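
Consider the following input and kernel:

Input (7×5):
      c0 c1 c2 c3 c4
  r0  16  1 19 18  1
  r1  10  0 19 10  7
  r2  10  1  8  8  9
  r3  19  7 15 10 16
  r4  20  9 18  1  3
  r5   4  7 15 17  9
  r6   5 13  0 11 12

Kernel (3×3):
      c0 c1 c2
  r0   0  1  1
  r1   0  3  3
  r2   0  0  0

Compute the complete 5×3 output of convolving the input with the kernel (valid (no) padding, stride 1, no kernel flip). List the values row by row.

77 124 70
46 77 68
75 91 95
103 82 38
93 115 82

Output[0,0]: The receptive field on the input at this output position is [16 1 19 / 10 0 19 / 10 1 8]. Elementwise product with the kernel and sum: 1·1 + 19·1 + 0·3 + 19·3.
Output[0,1]: The receptive field on the input at this output position is [1 19 18 / 0 19 10 / 1 8 8]. Elementwise product with the kernel and sum: 19·1 + 18·1 + 19·3 + 10·3.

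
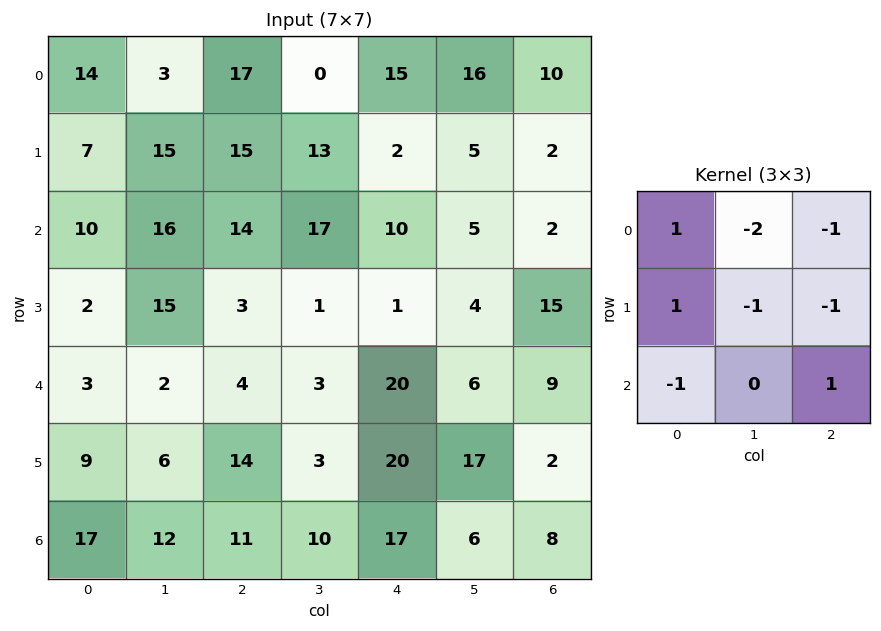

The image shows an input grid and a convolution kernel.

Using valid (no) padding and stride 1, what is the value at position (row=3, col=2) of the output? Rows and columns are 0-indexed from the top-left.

-13

The receptive field on the input at this output position is [3 1 1 / 4 3 20 / 14 3 20]. Elementwise product with the kernel and sum: 3·1 + 1·-2 + 1·-1 + 4·1 + 3·-1 + 20·-1 + 14·-1 + 20·1.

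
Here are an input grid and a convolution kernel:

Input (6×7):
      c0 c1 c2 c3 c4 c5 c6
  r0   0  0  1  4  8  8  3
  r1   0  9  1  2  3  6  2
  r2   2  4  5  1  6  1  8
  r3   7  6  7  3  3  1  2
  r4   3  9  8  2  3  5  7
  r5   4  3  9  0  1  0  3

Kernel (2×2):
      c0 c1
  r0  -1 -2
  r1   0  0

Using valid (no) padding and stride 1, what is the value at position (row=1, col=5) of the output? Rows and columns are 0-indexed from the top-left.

-10

The receptive field on the input at this output position is [6 2 / 1 8]. Elementwise product with the kernel and sum: 6·-1 + 2·-2.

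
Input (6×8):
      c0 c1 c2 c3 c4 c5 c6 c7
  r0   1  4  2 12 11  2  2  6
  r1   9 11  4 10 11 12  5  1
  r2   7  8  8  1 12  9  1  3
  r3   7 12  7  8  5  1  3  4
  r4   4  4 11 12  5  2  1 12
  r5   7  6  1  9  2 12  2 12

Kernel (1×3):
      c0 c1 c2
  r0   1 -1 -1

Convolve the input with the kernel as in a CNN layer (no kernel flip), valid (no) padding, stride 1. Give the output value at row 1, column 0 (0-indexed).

-6

The receptive field on the input at this output position is [9 11 4]. Elementwise product with the kernel and sum: 9·1 + 11·-1 + 4·-1.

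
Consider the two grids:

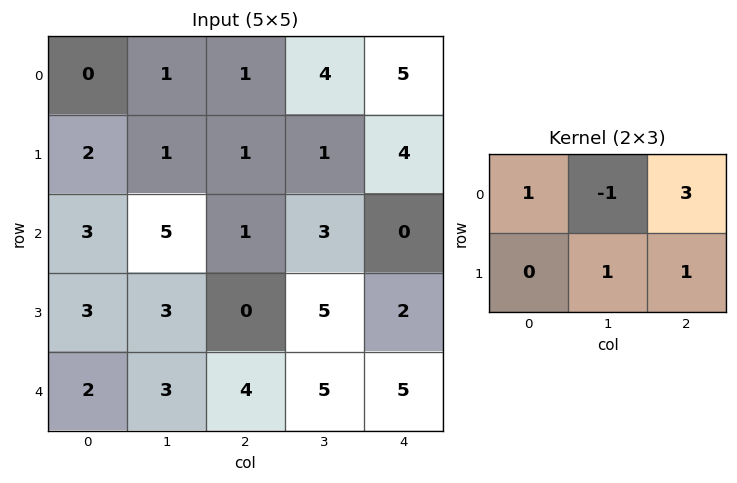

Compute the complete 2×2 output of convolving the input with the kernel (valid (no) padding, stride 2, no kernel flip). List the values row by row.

Output[0,0]: The receptive field on the input at this output position is [0 1 1 / 2 1 1]. Elementwise product with the kernel and sum: 0·1 + 1·-1 + 1·3 + 1·1 + 1·1.
Output[0,1]: The receptive field on the input at this output position is [1 4 5 / 1 1 4]. Elementwise product with the kernel and sum: 1·1 + 4·-1 + 5·3 + 1·1 + 4·1.

4 17
4 5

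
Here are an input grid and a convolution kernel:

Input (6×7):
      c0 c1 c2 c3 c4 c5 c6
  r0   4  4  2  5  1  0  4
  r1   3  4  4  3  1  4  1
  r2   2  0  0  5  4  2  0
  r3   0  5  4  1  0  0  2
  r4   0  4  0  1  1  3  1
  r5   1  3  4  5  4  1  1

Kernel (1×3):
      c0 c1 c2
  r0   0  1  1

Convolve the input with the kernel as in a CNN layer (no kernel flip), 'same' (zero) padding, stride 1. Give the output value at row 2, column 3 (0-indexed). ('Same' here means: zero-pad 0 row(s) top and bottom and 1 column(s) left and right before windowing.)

9

The receptive field on the zero-padded input at this output position is [0 5 4]. Elementwise product with the kernel and sum: 5·1 + 4·1.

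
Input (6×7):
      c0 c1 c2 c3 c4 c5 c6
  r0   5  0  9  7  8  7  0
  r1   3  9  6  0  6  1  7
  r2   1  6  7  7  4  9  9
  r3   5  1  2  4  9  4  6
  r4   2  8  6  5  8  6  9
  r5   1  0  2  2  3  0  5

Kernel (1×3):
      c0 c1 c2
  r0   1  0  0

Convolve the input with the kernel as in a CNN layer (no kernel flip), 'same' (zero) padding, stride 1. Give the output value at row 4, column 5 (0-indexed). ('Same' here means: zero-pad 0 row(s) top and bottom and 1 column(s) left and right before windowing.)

The receptive field on the zero-padded input at this output position is [8 6 9]. Elementwise product with the kernel and sum: 8·1.

8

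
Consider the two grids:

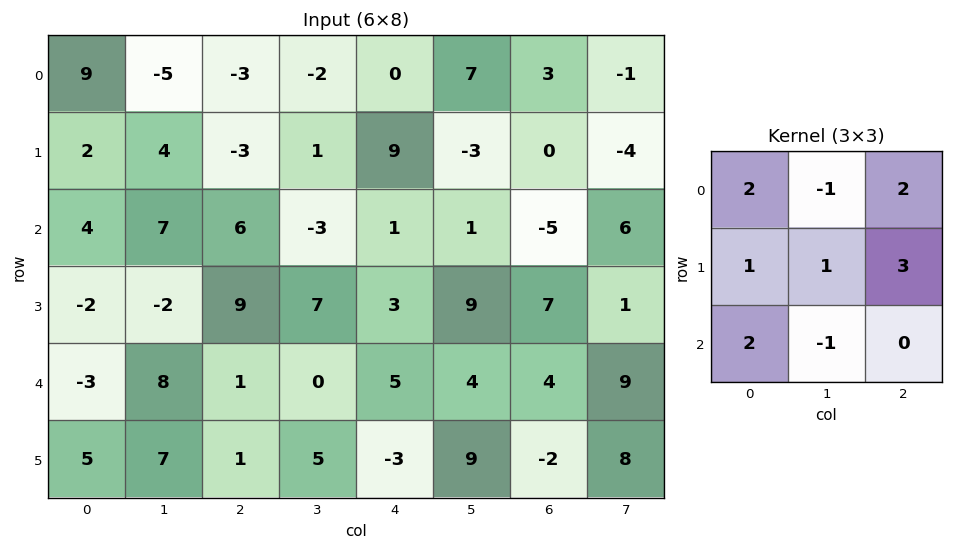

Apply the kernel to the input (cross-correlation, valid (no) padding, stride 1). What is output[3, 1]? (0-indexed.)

23

The receptive field on the input at this output position is [-2 9 7 / 8 1 0 / 7 1 5]. Elementwise product with the kernel and sum: -2·2 + 9·-1 + 7·2 + 8·1 + 1·1 + 0·3 + 7·2 + 1·-1.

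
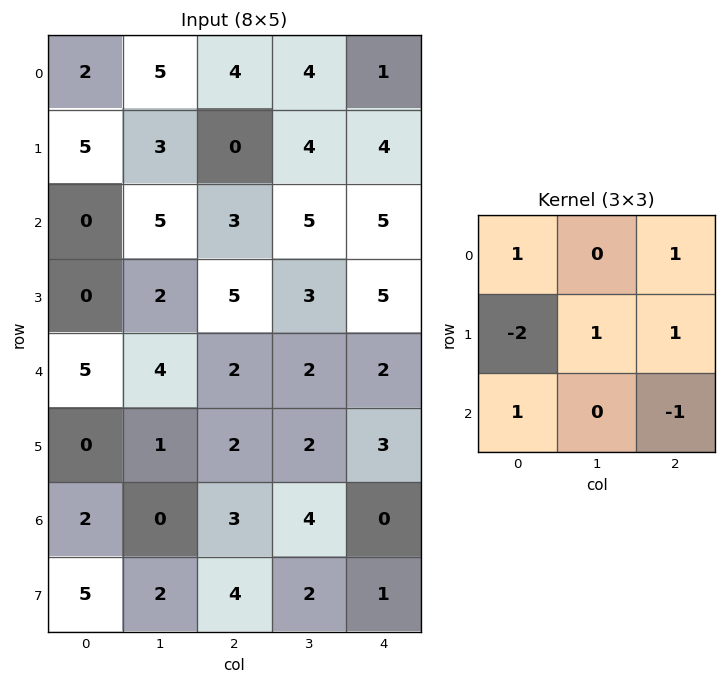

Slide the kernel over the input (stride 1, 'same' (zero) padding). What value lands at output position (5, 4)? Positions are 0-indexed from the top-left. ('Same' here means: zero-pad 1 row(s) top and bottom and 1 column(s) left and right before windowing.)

5

The receptive field on the zero-padded input at this output position is [2 2 0 / 2 3 0 / 4 0 0]. Elementwise product with the kernel and sum: 2·1 + 0·1 + 2·-2 + 3·1 + 0·1 + 4·1 + 0·-1.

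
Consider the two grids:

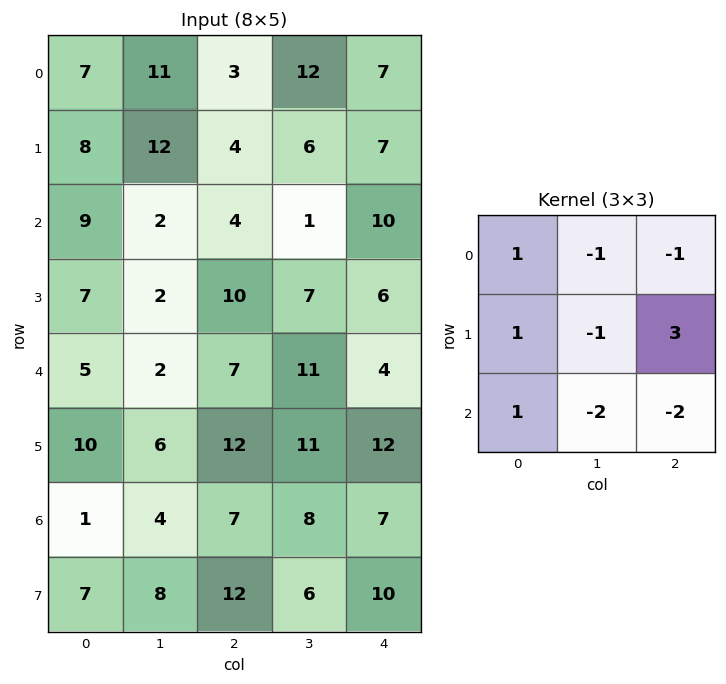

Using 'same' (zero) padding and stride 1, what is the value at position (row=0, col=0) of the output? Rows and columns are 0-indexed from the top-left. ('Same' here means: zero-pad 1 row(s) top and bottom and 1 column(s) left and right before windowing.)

-14

The receptive field on the zero-padded input at this output position is [0 0 0 / 0 7 11 / 0 8 12]. Elementwise product with the kernel and sum: 0·1 + 0·-1 + 0·-1 + 0·1 + 7·-1 + 11·3 + 0·1 + 8·-2 + 12·-2.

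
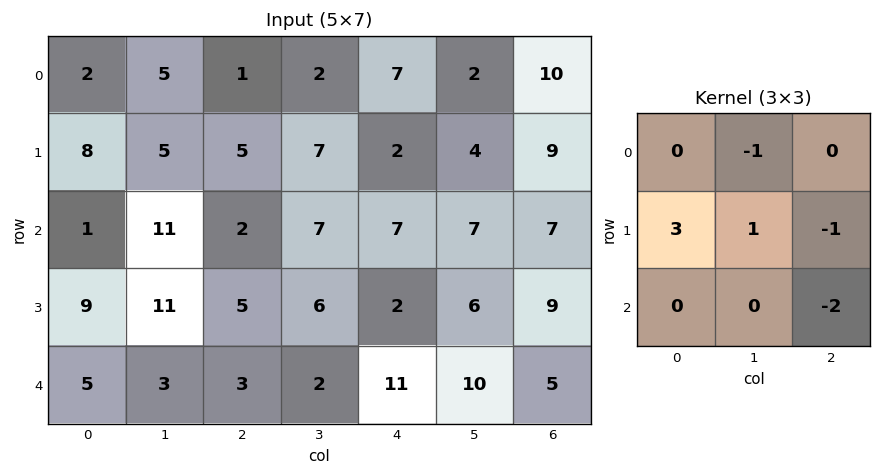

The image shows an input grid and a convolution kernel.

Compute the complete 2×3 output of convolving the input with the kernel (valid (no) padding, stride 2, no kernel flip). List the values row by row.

15 4 -15
16 -10 -14

Output[0,0]: The receptive field on the input at this output position is [2 5 1 / 8 5 5 / 1 11 2]. Elementwise product with the kernel and sum: 5·-1 + 8·3 + 5·1 + 5·-1 + 2·-2.
Output[0,1]: The receptive field on the input at this output position is [1 2 7 / 5 7 2 / 2 7 7]. Elementwise product with the kernel and sum: 2·-1 + 5·3 + 7·1 + 2·-1 + 7·-2.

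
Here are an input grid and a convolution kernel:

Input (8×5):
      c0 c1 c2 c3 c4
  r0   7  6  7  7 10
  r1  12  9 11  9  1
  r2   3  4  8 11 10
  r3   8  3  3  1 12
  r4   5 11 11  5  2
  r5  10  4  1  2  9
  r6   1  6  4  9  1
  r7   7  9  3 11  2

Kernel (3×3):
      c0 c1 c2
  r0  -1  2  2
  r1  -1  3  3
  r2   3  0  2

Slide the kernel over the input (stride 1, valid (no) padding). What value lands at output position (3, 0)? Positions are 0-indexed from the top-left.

97

The receptive field on the input at this output position is [8 3 3 / 5 11 11 / 10 4 1]. Elementwise product with the kernel and sum: 8·-1 + 3·2 + 3·2 + 5·-1 + 11·3 + 11·3 + 10·3 + 1·2.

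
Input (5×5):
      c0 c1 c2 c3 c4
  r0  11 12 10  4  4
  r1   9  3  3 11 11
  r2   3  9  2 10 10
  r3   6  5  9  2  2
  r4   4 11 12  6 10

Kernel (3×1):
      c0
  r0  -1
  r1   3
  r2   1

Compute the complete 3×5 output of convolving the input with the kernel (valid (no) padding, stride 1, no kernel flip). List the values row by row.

Output[0,0]: The receptive field on the input at this output position is [11 / 9 / 3]. Elementwise product with the kernel and sum: 11·-1 + 9·3 + 3·1.
Output[0,1]: The receptive field on the input at this output position is [12 / 3 / 9]. Elementwise product with the kernel and sum: 12·-1 + 3·3 + 9·1.

19 6 1 39 39
6 29 12 21 21
19 17 37 2 6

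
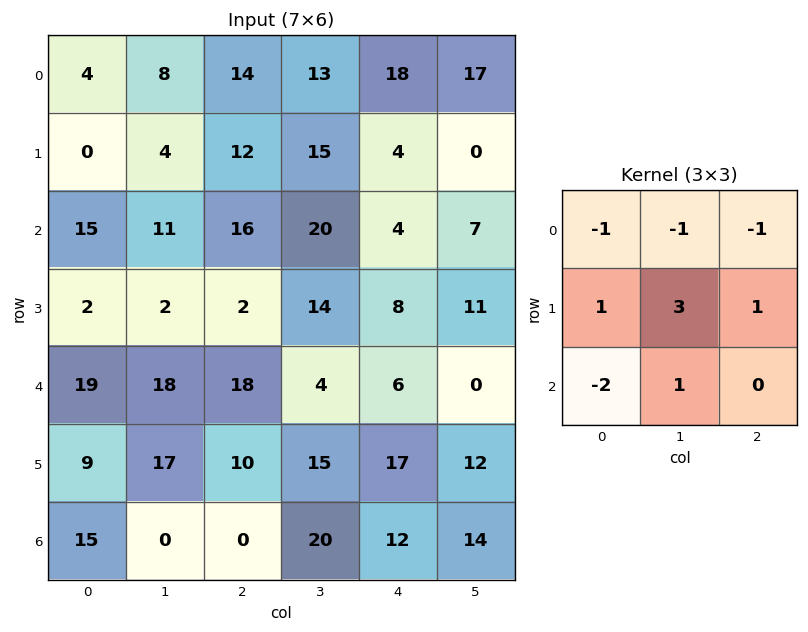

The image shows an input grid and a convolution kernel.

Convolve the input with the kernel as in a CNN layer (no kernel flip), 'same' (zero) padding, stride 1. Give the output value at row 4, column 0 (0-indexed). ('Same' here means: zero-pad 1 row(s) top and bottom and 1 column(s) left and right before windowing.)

The receptive field on the zero-padded input at this output position is [0 2 2 / 0 19 18 / 0 9 17]. Elementwise product with the kernel and sum: 0·-1 + 2·-1 + 2·-1 + 0·1 + 19·3 + 18·1 + 0·-2 + 9·1.

80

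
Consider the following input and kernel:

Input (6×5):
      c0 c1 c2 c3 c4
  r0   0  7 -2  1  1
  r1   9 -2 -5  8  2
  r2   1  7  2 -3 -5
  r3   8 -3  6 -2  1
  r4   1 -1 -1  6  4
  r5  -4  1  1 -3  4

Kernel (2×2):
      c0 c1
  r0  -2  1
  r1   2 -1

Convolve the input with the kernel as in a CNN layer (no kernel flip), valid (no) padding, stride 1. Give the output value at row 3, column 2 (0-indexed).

-22

The receptive field on the input at this output position is [6 -2 / -1 6]. Elementwise product with the kernel and sum: 6·-2 + -2·1 + -1·2 + 6·-1.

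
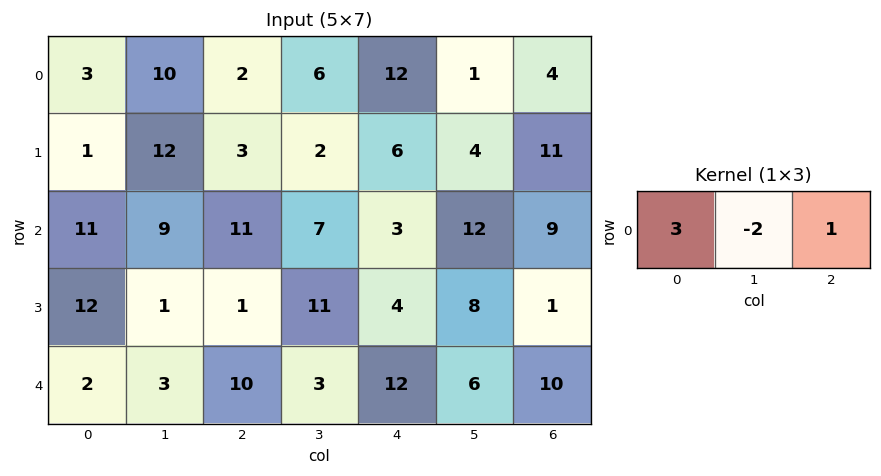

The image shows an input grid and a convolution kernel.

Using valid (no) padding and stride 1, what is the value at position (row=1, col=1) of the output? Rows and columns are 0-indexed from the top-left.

32

The receptive field on the input at this output position is [12 3 2]. Elementwise product with the kernel and sum: 12·3 + 3·-2 + 2·1.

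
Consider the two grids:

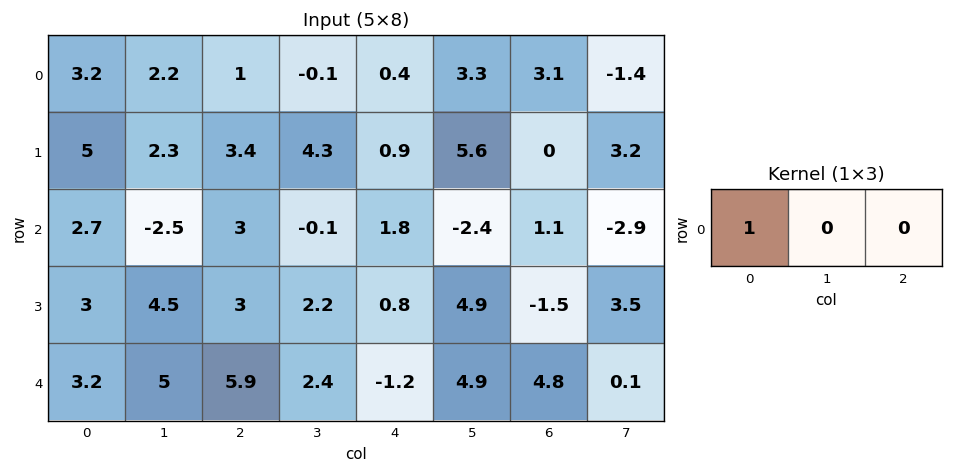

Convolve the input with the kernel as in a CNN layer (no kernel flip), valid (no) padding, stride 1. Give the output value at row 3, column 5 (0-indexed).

The receptive field on the input at this output position is [4.9 -1.5 3.5]. Elementwise product with the kernel and sum: 4.9·1.

4.9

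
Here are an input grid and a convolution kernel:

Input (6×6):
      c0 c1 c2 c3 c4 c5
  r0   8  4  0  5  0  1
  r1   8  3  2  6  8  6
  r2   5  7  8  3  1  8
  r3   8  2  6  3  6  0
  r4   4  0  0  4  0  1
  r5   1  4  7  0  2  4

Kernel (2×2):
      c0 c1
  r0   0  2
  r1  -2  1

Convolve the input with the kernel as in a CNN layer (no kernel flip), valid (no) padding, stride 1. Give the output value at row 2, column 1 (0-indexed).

The receptive field on the input at this output position is [7 8 / 2 6]. Elementwise product with the kernel and sum: 8·2 + 2·-2 + 6·1.

18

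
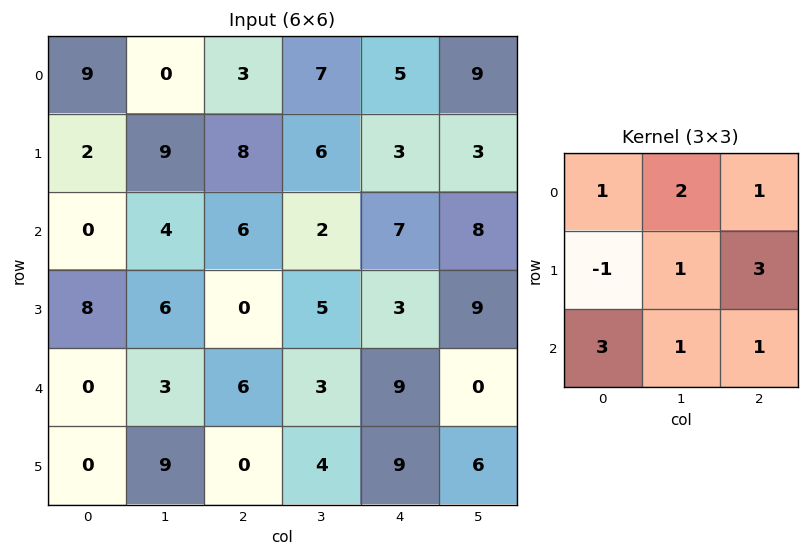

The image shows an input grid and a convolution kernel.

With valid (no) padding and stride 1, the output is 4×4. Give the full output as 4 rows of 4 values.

Output[0,0]: The receptive field on the input at this output position is [9 0 3 / 2 9 8 / 0 4 6]. Elementwise product with the kernel and sum: 9·1 + 0·2 + 3·1 + 2·-1 + 9·1 + 8·3 + 0·3 + 4·1 + 6·1.
Output[0,1]: The receptive field on the input at this output position is [0 3 7 / 9 8 6 / 4 6 2]. Elementwise product with the kernel and sum: 0·1 + 3·2 + 7·1 + 9·-1 + 8·1 + 6·3 + 4·3 + 6·1 + 2·1.

53 50 56 53
80 62 48 71
21 45 61 67
50 54 50 53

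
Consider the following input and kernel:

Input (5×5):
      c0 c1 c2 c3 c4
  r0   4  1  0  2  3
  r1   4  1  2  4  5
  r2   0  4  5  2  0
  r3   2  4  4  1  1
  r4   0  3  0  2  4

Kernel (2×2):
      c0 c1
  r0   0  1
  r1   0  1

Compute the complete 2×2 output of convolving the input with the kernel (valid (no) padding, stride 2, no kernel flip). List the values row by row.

Output[0,0]: The receptive field on the input at this output position is [4 1 / 4 1]. Elementwise product with the kernel and sum: 1·1 + 1·1.
Output[0,1]: The receptive field on the input at this output position is [0 2 / 2 4]. Elementwise product with the kernel and sum: 2·1 + 4·1.

2 6
8 3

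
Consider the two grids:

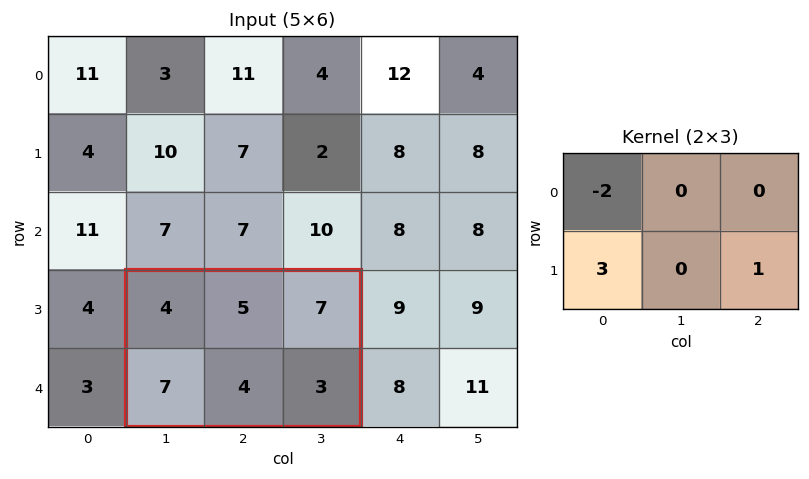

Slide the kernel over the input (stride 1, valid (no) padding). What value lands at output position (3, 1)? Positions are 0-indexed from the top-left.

16

The receptive field on the input at this output position is [4 5 7 / 7 4 3]. Elementwise product with the kernel and sum: 4·-2 + 7·3 + 3·1.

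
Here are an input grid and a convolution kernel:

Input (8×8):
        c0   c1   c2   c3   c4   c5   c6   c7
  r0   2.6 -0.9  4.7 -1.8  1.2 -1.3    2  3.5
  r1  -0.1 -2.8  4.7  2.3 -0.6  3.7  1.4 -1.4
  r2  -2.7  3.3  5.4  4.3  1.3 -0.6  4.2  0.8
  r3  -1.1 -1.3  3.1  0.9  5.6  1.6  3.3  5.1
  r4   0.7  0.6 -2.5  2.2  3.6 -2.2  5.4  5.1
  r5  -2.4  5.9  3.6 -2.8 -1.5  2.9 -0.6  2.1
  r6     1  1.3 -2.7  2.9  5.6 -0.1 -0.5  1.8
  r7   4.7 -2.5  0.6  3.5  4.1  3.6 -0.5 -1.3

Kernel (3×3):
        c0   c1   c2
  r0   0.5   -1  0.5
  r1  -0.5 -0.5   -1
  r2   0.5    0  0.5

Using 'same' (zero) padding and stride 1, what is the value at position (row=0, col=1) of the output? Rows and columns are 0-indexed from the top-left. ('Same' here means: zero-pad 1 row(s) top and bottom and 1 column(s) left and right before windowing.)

-3.25

The receptive field on the zero-padded input at this output position is [0 0 0 / 2.6 -0.9 4.7 / -0.1 -2.8 4.7]. Elementwise product with the kernel and sum: 0·0.5 + 0·-1 + 0·0.5 + 2.6·-0.5 + -0.9·-0.5 + 4.7·-1 + -0.1·0.5 + 4.7·0.5.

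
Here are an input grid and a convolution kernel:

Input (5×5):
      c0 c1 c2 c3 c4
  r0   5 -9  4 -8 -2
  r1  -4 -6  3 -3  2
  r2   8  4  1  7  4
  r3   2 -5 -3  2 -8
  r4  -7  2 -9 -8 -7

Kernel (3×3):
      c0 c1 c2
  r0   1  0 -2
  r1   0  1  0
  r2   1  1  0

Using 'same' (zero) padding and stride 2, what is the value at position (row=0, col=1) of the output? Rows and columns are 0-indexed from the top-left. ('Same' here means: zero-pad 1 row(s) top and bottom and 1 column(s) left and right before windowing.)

The receptive field on the zero-padded input at this output position is [0 0 0 / -9 4 -8 / -6 3 -3]. Elementwise product with the kernel and sum: 0·1 + 0·-2 + 4·1 + -6·1 + 3·1.

1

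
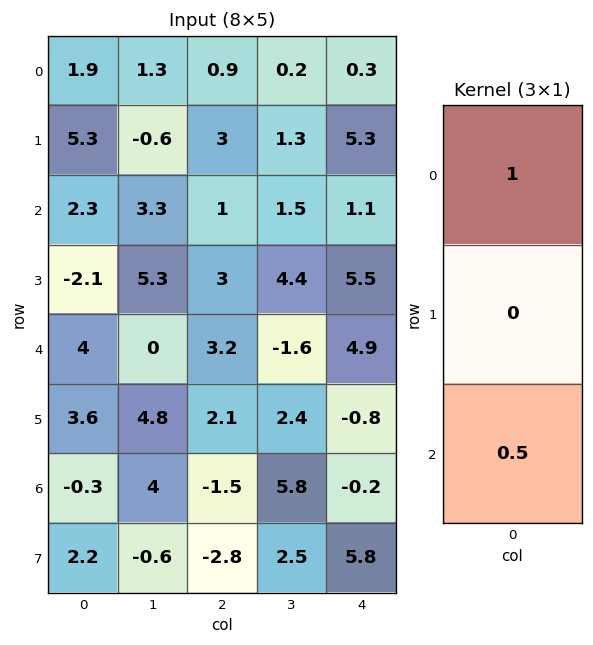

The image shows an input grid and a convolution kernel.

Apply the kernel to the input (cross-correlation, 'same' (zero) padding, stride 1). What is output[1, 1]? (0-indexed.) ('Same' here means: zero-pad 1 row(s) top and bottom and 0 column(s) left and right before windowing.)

2.95

The receptive field on the zero-padded input at this output position is [1.3 / -0.6 / 3.3]. Elementwise product with the kernel and sum: 1.3·1 + 3.3·0.5.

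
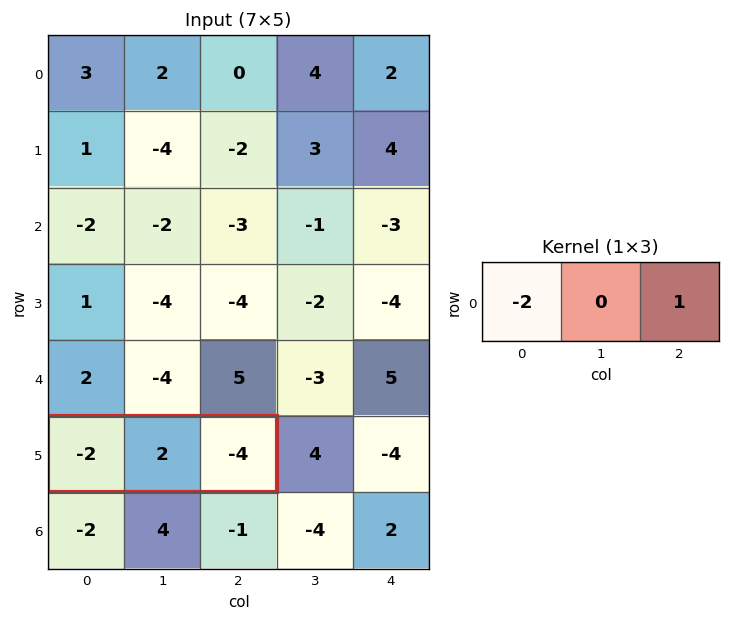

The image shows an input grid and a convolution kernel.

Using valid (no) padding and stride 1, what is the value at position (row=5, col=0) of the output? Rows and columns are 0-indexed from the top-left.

The receptive field on the input at this output position is [-2 2 -4]. Elementwise product with the kernel and sum: -2·-2 + -4·1.

0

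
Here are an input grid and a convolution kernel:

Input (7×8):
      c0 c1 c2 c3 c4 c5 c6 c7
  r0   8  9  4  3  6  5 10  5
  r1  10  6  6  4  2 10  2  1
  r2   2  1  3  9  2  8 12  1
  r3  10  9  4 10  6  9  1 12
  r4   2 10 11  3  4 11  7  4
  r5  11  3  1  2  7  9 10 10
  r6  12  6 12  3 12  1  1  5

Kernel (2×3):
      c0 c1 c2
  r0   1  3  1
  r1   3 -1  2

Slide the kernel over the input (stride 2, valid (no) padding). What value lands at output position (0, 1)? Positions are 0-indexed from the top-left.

The receptive field on the input at this output position is [4 3 6 / 6 4 2]. Elementwise product with the kernel and sum: 4·1 + 3·3 + 6·1 + 6·3 + 4·-1 + 2·2.

37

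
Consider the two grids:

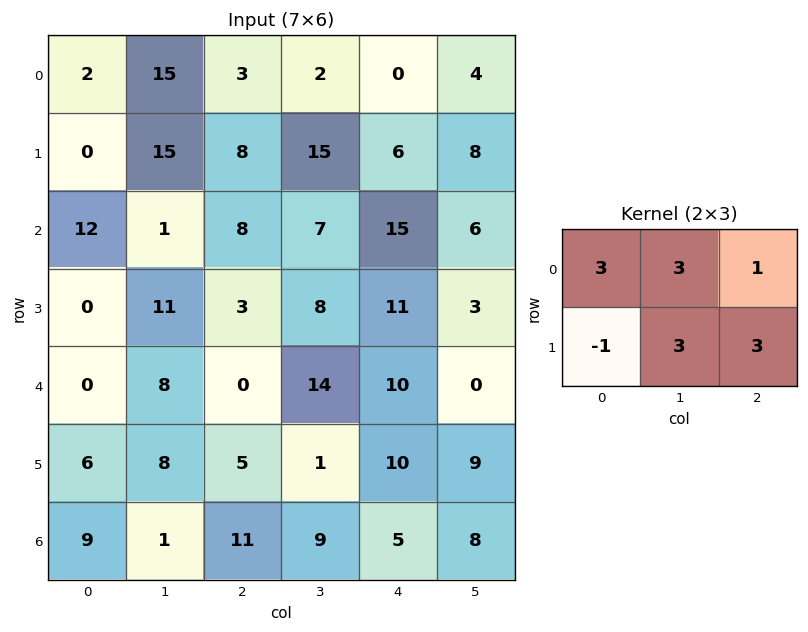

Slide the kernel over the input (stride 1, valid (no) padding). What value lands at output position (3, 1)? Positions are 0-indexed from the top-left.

84

The receptive field on the input at this output position is [11 3 8 / 8 0 14]. Elementwise product with the kernel and sum: 11·3 + 3·3 + 8·1 + 8·-1 + 0·3 + 14·3.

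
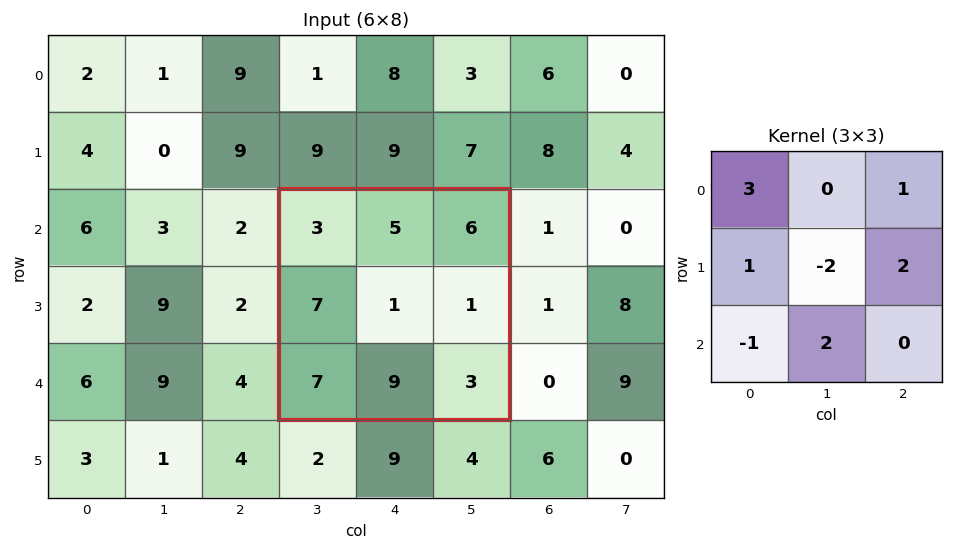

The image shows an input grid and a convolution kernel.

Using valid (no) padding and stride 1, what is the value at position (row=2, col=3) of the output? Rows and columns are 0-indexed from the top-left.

33

The receptive field on the input at this output position is [3 5 6 / 7 1 1 / 7 9 3]. Elementwise product with the kernel and sum: 3·3 + 6·1 + 7·1 + 1·-2 + 1·2 + 7·-1 + 9·2.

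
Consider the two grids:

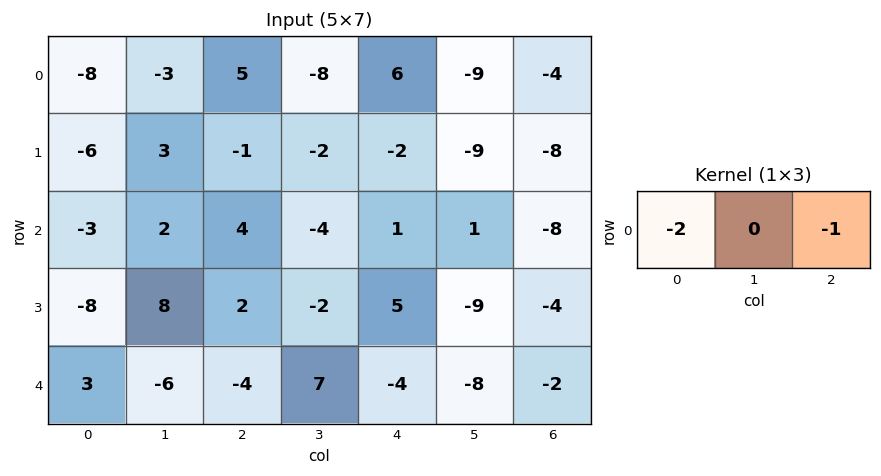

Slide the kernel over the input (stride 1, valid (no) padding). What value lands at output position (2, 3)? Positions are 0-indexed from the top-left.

7

The receptive field on the input at this output position is [-4 1 1]. Elementwise product with the kernel and sum: -4·-2 + 1·-1.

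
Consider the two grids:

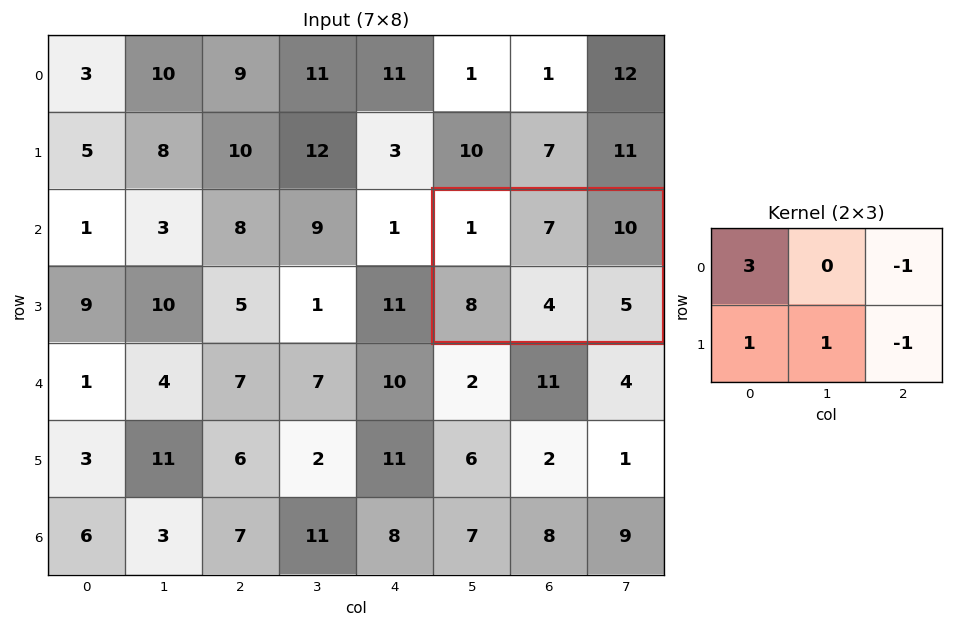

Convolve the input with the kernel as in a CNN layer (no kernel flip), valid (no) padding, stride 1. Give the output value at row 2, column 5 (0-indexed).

The receptive field on the input at this output position is [1 7 10 / 8 4 5]. Elementwise product with the kernel and sum: 1·3 + 10·-1 + 8·1 + 4·1 + 5·-1.

0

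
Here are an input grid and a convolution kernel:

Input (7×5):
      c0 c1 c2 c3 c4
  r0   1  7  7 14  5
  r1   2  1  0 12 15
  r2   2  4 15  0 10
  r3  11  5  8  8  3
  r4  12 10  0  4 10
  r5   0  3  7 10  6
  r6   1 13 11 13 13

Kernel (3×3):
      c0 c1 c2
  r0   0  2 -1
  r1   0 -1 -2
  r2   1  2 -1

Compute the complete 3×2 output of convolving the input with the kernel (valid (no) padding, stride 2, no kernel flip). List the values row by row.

1 -14
4 -26
19 0

Output[0,0]: The receptive field on the input at this output position is [1 7 7 / 2 1 0 / 2 4 15]. Elementwise product with the kernel and sum: 7·2 + 7·-1 + 1·-1 + 0·-2 + 2·1 + 4·2 + 15·-1.
Output[0,1]: The receptive field on the input at this output position is [7 14 5 / 0 12 15 / 15 0 10]. Elementwise product with the kernel and sum: 14·2 + 5·-1 + 12·-1 + 15·-2 + 15·1 + 0·2 + 10·-1.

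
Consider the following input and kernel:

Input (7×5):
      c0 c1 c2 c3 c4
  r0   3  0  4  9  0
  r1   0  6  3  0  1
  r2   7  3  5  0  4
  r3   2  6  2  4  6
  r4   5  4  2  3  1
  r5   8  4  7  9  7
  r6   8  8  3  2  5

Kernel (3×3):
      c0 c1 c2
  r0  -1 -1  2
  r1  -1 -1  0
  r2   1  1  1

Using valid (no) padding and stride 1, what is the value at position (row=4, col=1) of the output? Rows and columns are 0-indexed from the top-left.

The receptive field on the input at this output position is [4 2 3 / 4 7 9 / 8 3 2]. Elementwise product with the kernel and sum: 4·-1 + 2·-1 + 3·2 + 4·-1 + 7·-1 + 8·1 + 3·1 + 2·1.

2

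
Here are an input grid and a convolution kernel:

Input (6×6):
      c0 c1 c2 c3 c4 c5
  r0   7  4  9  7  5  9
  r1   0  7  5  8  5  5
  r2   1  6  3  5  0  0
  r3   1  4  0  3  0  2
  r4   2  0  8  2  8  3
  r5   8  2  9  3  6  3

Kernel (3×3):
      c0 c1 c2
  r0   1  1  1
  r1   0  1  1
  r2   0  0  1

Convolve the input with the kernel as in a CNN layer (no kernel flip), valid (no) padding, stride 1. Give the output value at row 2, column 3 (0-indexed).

The receptive field on the input at this output position is [5 0 0 / 3 0 2 / 2 8 3]. Elementwise product with the kernel and sum: 5·1 + 0·1 + 0·1 + 0·1 + 2·1 + 3·1.

10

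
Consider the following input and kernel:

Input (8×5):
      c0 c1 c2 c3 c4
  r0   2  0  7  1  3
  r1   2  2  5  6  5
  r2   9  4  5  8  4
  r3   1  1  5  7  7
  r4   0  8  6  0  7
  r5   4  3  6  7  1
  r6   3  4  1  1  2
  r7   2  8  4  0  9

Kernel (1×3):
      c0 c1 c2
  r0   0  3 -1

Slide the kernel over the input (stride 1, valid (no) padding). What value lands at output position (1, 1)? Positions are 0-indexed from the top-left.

9

The receptive field on the input at this output position is [2 5 6]. Elementwise product with the kernel and sum: 5·3 + 6·-1.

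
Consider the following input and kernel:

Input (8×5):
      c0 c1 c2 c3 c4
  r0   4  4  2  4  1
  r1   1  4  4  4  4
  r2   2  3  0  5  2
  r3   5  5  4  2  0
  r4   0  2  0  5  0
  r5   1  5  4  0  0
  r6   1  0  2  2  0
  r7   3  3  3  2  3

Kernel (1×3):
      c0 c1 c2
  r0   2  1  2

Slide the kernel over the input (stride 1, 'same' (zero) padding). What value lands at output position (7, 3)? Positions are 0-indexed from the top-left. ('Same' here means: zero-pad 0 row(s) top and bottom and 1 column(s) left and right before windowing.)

14

The receptive field on the zero-padded input at this output position is [3 2 3]. Elementwise product with the kernel and sum: 3·2 + 2·1 + 3·2.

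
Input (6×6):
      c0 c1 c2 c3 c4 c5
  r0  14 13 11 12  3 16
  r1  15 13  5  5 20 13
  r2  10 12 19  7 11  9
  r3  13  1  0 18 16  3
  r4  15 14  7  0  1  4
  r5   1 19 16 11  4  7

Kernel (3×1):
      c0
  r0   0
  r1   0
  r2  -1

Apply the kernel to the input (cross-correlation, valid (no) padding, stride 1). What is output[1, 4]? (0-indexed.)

The receptive field on the input at this output position is [20 / 11 / 16]. Elementwise product with the kernel and sum: 16·-1.

-16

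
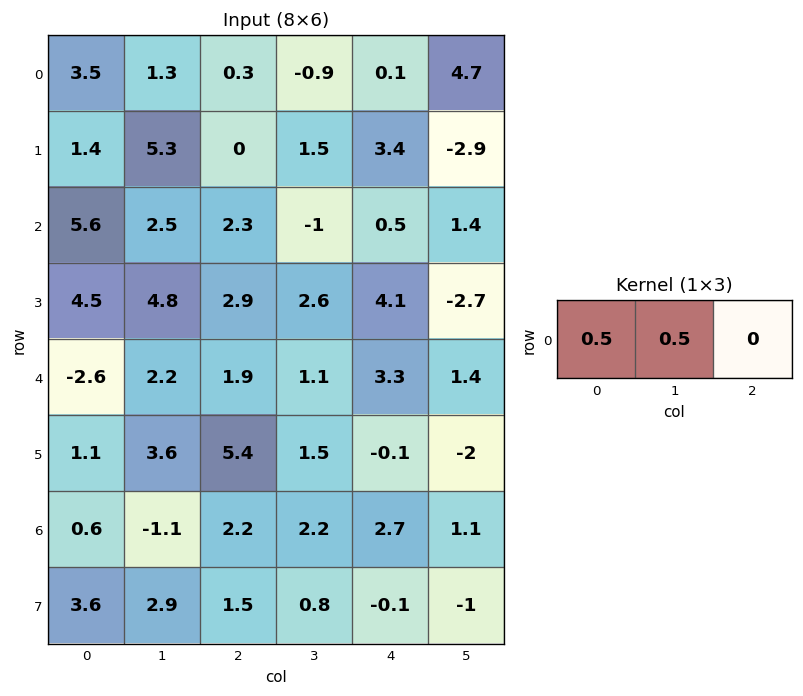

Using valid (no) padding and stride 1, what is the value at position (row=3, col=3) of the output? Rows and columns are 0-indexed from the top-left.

3.35

The receptive field on the input at this output position is [2.6 4.1 -2.7]. Elementwise product with the kernel and sum: 2.6·0.5 + 4.1·0.5.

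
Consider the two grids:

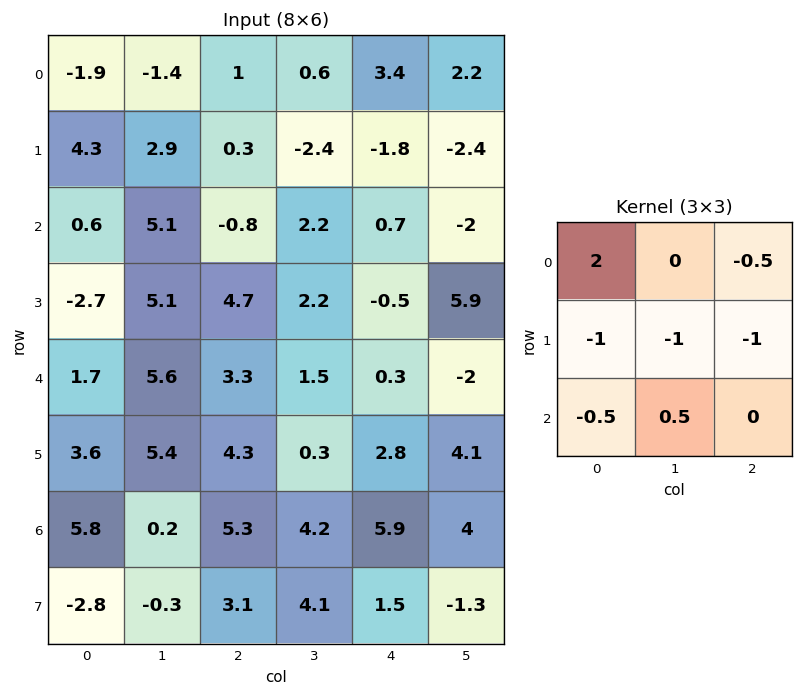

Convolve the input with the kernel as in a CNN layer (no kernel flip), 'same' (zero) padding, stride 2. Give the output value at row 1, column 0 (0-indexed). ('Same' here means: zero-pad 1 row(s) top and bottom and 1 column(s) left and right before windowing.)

The receptive field on the zero-padded input at this output position is [0 4.3 2.9 / 0 0.6 5.1 / 0 -2.7 5.1]. Elementwise product with the kernel and sum: 0·2 + 2.9·-0.5 + 0·-1 + 0.6·-1 + 5.1·-1 + 0·-0.5 + -2.7·0.5.

-8.5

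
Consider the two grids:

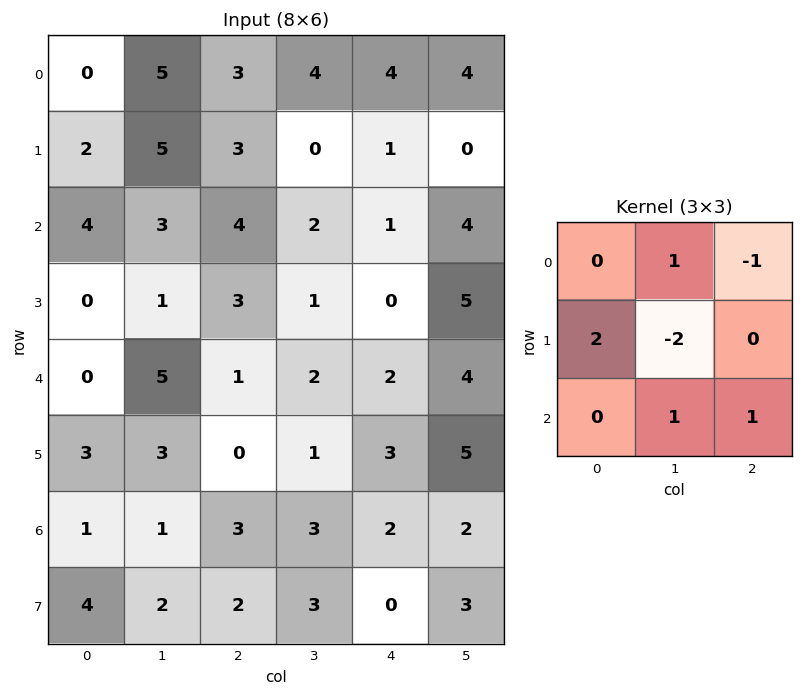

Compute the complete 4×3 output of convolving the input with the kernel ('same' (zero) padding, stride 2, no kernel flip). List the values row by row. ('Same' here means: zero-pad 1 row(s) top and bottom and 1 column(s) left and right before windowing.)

Output[0,0]: The receptive field on the zero-padded input at this output position is [0 0 0 / 0 0 5 / 0 2 5]. Elementwise product with the kernel and sum: 0·1 + 0·-1 + 0·2 + 0·-2 + 2·1 + 5·1.

7 7 1
-10 5 8
5 11 3
4 0 3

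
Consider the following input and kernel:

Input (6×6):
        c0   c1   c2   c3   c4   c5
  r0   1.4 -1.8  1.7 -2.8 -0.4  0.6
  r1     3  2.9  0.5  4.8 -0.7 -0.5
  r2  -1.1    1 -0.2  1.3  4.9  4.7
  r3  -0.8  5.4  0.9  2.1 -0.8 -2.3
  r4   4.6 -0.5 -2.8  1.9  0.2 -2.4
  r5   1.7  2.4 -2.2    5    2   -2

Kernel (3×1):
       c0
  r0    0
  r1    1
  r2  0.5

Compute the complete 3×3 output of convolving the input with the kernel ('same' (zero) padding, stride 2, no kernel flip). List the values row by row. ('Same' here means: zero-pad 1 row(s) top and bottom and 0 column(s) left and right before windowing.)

Output[0,0]: The receptive field on the zero-padded input at this output position is [0 / 1.4 / 3]. Elementwise product with the kernel and sum: 1.4·1 + 3·0.5.

2.9 1.95 -0.75
-1.5 0.25 4.5
5.45 -3.9 1.2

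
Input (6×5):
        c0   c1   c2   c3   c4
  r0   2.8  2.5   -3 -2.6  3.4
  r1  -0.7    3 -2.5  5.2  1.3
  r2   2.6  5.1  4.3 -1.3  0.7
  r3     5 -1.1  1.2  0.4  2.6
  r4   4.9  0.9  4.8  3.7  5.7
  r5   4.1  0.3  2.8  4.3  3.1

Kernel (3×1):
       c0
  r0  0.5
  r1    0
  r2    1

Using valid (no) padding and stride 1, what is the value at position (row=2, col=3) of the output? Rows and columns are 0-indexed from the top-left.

3.05

The receptive field on the input at this output position is [-1.3 / 0.4 / 3.7]. Elementwise product with the kernel and sum: -1.3·0.5 + 3.7·1.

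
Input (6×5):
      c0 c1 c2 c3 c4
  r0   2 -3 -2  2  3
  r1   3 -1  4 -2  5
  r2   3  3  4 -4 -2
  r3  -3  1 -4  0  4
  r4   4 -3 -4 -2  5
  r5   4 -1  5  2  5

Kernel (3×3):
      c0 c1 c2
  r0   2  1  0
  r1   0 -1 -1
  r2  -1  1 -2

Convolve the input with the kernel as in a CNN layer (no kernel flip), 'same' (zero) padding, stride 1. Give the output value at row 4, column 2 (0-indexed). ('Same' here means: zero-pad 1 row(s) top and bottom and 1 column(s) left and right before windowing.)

6

The receptive field on the zero-padded input at this output position is [1 -4 0 / -3 -4 -2 / -1 5 2]. Elementwise product with the kernel and sum: 1·2 + -4·1 + -4·-1 + -2·-1 + -1·-1 + 5·1 + 2·-2.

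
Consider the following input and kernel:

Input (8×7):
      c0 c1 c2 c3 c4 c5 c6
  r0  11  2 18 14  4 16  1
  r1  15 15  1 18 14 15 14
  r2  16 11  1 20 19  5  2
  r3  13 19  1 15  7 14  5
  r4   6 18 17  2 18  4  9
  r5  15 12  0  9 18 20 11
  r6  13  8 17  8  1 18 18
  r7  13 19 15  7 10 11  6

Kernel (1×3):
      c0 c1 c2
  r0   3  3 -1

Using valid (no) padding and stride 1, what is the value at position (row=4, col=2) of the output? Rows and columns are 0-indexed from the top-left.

39

The receptive field on the input at this output position is [17 2 18]. Elementwise product with the kernel and sum: 17·3 + 2·3 + 18·-1.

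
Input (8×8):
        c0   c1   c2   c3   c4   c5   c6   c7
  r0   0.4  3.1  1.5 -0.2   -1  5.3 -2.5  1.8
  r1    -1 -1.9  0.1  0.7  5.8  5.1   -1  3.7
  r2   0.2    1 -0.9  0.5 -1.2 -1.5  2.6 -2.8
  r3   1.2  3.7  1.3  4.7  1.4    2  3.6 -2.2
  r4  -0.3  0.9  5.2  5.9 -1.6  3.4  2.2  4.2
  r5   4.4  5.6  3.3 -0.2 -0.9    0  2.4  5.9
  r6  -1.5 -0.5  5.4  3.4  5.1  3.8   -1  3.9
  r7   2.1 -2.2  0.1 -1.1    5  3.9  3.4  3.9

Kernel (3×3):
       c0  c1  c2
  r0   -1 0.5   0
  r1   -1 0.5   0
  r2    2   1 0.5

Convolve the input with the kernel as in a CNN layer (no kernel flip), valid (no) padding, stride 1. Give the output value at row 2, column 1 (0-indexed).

The receptive field on the input at this output position is [1 -0.9 0.5 / 3.7 1.3 4.7 / 0.9 5.2 5.9]. Elementwise product with the kernel and sum: 1·-1 + -0.9·0.5 + 3.7·-1 + 1.3·0.5 + 0.9·2 + 5.2·1 + 5.9·0.5.

5.45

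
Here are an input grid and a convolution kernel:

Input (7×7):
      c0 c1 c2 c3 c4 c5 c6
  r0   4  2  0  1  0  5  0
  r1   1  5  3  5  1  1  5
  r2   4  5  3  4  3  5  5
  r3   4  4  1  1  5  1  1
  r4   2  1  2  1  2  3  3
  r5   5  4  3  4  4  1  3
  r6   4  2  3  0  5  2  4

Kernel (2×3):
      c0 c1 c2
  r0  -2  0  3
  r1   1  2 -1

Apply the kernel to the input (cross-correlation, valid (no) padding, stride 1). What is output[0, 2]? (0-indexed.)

The receptive field on the input at this output position is [0 1 0 / 3 5 1]. Elementwise product with the kernel and sum: 0·-2 + 0·3 + 3·1 + 5·2 + 1·-1.

12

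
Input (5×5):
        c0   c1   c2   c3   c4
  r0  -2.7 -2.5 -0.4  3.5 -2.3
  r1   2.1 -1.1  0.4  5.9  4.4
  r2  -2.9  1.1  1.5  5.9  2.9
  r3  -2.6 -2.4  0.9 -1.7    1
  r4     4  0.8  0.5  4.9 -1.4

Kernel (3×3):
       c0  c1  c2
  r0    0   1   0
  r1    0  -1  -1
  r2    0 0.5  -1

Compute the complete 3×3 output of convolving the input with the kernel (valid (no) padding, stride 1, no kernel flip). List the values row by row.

-2.75 -11.85 -6.75
-5.8 -4.85 -4.75
2.5 -2.35 10.45

Output[0,0]: The receptive field on the input at this output position is [-2.7 -2.5 -0.4 / 2.1 -1.1 0.4 / -2.9 1.1 1.5]. Elementwise product with the kernel and sum: -2.5·1 + -1.1·-1 + 0.4·-1 + 1.1·0.5 + 1.5·-1.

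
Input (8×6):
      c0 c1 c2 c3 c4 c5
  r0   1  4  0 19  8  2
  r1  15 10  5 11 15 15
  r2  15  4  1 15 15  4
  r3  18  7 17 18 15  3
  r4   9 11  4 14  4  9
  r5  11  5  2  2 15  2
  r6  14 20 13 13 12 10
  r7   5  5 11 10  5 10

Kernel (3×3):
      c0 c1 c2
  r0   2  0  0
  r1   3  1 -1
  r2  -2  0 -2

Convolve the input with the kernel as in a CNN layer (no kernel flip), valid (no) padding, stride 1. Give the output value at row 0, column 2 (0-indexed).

The receptive field on the input at this output position is [0 19 8 / 5 11 15 / 1 15 15]. Elementwise product with the kernel and sum: 0·2 + 5·3 + 11·1 + 15·-1 + 1·-2 + 15·-2.

-21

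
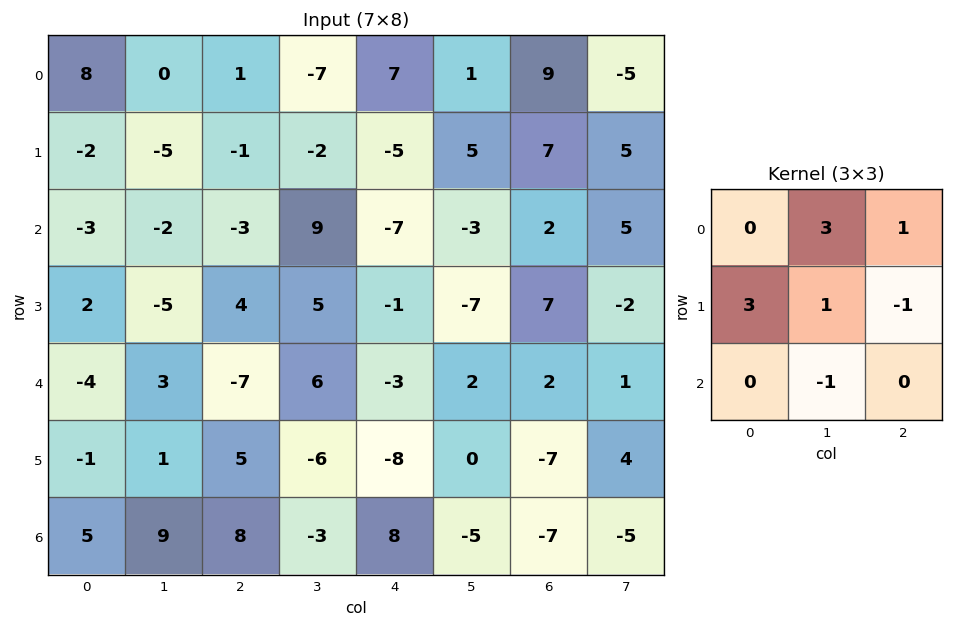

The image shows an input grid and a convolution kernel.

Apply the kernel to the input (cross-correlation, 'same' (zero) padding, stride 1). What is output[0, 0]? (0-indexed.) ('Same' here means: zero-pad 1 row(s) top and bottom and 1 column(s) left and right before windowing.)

10

The receptive field on the zero-padded input at this output position is [0 0 0 / 0 8 0 / 0 -2 -5]. Elementwise product with the kernel and sum: 0·3 + 0·1 + 0·3 + 8·1 + 0·-1 + -2·-1.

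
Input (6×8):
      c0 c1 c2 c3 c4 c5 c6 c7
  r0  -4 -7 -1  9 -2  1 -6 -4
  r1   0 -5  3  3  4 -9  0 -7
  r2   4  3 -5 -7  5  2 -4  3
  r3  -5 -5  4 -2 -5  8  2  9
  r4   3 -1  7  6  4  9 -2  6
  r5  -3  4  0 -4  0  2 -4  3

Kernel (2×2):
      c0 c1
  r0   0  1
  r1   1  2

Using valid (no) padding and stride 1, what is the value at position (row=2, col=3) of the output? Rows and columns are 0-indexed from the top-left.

-7

The receptive field on the input at this output position is [-7 5 / -2 -5]. Elementwise product with the kernel and sum: 5·1 + -2·1 + -5·2.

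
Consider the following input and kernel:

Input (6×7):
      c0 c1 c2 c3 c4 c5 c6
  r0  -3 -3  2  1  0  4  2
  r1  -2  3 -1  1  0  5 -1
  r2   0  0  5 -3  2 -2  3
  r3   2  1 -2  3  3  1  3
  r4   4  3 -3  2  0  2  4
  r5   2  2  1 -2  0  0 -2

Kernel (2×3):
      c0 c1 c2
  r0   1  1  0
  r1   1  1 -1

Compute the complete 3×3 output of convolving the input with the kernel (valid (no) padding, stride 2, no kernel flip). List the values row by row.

-4 3 10
5 0 1
10 -2 4

Output[0,0]: The receptive field on the input at this output position is [-3 -3 2 / -2 3 -1]. Elementwise product with the kernel and sum: -3·1 + -3·1 + -2·1 + 3·1 + -1·-1.
Output[0,1]: The receptive field on the input at this output position is [2 1 0 / -1 1 0]. Elementwise product with the kernel and sum: 2·1 + 1·1 + -1·1 + 1·1 + 0·-1.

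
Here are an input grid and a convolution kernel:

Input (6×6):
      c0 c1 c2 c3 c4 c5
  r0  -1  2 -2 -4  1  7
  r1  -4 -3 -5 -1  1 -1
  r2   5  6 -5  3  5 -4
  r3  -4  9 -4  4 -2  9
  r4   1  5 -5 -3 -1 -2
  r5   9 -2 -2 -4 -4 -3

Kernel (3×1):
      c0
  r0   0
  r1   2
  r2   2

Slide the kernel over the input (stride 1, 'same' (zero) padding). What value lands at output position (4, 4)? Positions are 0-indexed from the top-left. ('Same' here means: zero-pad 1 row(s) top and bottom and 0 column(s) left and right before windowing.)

The receptive field on the zero-padded input at this output position is [-2 / -1 / -4]. Elementwise product with the kernel and sum: -1·2 + -4·2.

-10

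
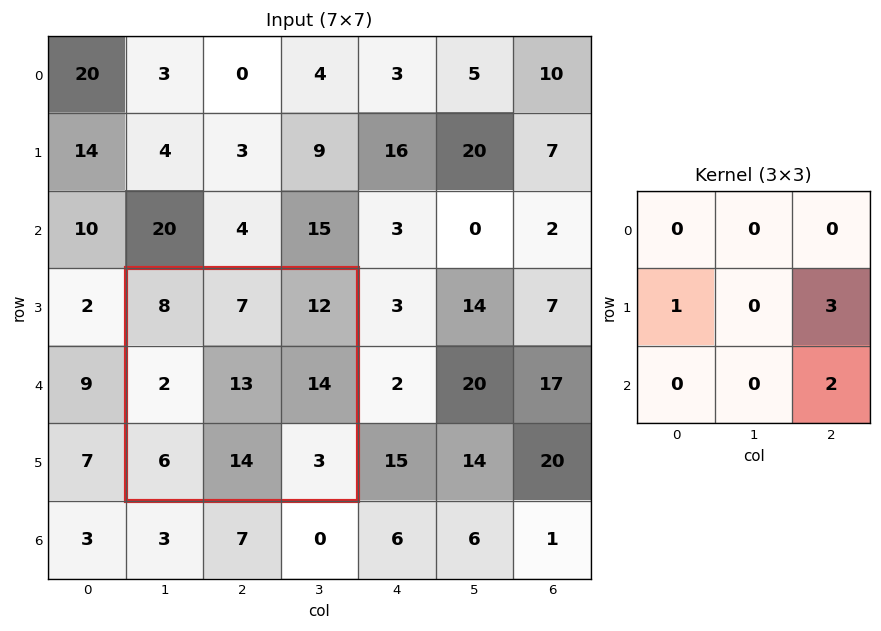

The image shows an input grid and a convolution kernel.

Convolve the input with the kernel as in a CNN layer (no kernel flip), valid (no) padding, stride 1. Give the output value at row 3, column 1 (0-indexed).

The receptive field on the input at this output position is [8 7 12 / 2 13 14 / 6 14 3]. Elementwise product with the kernel and sum: 2·1 + 14·3 + 3·2.

50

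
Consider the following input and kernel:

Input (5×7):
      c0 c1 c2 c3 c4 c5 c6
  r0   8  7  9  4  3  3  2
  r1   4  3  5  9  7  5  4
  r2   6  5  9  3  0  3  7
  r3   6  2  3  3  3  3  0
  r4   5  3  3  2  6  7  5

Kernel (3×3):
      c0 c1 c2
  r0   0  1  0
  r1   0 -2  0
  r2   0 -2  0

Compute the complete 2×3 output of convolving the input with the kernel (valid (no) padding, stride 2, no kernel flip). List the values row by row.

-9 -20 -13
-5 -7 -17

Output[0,0]: The receptive field on the input at this output position is [8 7 9 / 4 3 5 / 6 5 9]. Elementwise product with the kernel and sum: 7·1 + 3·-2 + 5·-2.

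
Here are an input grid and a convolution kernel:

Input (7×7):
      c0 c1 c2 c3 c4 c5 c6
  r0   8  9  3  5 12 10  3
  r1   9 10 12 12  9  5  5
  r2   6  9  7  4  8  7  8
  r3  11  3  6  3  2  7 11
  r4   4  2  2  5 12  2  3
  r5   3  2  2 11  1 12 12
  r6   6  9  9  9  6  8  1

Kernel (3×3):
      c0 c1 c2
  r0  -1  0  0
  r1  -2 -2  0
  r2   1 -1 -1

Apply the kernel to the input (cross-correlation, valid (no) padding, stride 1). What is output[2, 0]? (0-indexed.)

-34

The receptive field on the input at this output position is [6 9 7 / 11 3 6 / 4 2 2]. Elementwise product with the kernel and sum: 6·-1 + 11·-2 + 3·-2 + 4·1 + 2·-1 + 2·-1.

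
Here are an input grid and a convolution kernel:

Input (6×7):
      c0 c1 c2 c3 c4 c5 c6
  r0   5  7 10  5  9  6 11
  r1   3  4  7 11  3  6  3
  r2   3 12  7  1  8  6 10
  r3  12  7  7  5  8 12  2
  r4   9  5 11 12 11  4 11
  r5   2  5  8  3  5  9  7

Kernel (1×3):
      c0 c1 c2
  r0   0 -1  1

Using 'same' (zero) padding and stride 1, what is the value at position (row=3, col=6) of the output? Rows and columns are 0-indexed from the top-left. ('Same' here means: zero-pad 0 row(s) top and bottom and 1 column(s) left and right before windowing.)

-2

The receptive field on the zero-padded input at this output position is [12 2 0]. Elementwise product with the kernel and sum: 2·-1 + 0·1.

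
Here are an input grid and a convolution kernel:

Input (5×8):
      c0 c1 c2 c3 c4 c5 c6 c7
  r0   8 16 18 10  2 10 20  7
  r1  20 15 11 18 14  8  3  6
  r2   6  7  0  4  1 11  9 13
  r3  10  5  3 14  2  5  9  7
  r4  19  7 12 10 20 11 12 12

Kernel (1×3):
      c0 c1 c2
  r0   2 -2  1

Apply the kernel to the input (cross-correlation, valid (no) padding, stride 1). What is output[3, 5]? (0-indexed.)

The receptive field on the input at this output position is [5 9 7]. Elementwise product with the kernel and sum: 5·2 + 9·-2 + 7·1.

-1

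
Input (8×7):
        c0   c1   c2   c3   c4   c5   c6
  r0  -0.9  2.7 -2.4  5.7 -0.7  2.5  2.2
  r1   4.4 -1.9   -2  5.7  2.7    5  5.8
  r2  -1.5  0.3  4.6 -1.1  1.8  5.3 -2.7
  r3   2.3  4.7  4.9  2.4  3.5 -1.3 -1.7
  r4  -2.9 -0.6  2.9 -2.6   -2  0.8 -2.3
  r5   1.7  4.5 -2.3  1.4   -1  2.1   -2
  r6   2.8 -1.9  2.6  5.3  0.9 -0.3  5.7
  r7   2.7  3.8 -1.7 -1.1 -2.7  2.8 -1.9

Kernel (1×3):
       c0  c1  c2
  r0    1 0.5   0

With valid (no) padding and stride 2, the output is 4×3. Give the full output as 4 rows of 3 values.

Output[0,0]: The receptive field on the input at this output position is [-0.9 2.7 -2.4]. Elementwise product with the kernel and sum: -0.9·1 + 2.7·0.5.
Output[0,1]: The receptive field on the input at this output position is [-2.4 5.7 -0.7]. Elementwise product with the kernel and sum: -2.4·1 + 5.7·0.5.

0.45 0.45 0.55
-1.35 4.05 4.45
-3.2 1.6 -1.6
1.85 5.25 0.75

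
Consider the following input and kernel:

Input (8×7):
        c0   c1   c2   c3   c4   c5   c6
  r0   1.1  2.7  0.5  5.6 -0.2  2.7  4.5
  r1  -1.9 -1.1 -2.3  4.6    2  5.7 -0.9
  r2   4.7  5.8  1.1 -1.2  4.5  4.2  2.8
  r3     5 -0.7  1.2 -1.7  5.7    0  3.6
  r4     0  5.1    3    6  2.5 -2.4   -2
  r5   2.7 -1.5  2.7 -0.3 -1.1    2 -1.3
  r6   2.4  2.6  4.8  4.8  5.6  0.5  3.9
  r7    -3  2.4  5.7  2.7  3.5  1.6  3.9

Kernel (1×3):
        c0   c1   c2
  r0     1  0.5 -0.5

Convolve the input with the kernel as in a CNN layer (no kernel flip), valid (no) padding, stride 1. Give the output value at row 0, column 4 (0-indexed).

-1.1

The receptive field on the input at this output position is [-0.2 2.7 4.5]. Elementwise product with the kernel and sum: -0.2·1 + 2.7·0.5 + 4.5·-0.5.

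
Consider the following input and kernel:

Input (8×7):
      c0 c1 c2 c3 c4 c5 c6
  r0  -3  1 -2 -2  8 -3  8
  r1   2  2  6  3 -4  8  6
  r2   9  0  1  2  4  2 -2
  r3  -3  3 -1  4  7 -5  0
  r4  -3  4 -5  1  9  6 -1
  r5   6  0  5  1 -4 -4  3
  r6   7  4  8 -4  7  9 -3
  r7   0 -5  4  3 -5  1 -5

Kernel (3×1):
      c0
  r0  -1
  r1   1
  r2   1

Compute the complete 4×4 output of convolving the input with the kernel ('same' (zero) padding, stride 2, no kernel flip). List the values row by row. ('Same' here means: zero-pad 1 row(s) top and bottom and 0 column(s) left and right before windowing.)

Output[0,0]: The receptive field on the zero-padded input at this output position is [0 / -3 / 2]. Elementwise product with the kernel and sum: 0·-1 + -3·1 + 2·1.

-1 4 4 14
4 -6 15 -8
6 1 -2 2
1 7 6 -11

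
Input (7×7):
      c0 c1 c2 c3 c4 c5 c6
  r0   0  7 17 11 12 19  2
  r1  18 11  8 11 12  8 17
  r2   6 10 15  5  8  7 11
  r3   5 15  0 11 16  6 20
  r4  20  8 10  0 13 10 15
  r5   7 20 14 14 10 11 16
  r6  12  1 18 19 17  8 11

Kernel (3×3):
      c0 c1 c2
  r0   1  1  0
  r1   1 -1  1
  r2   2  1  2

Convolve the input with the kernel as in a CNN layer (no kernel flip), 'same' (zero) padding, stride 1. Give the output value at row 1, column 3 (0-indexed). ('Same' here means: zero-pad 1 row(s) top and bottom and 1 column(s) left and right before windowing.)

88

The receptive field on the zero-padded input at this output position is [17 11 12 / 8 11 12 / 15 5 8]. Elementwise product with the kernel and sum: 17·1 + 11·1 + 8·1 + 11·-1 + 12·1 + 15·2 + 5·1 + 8·2.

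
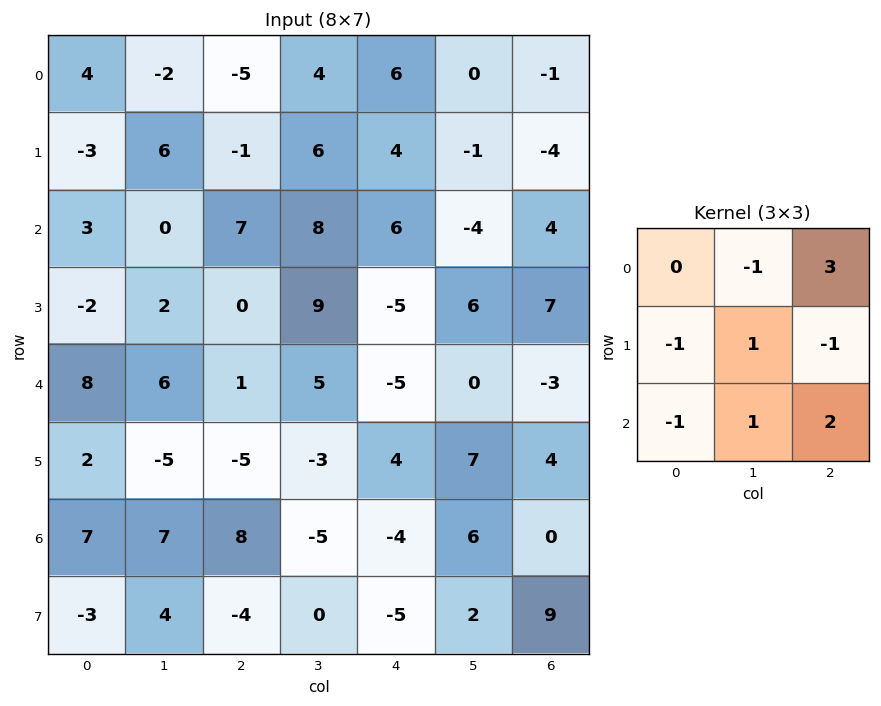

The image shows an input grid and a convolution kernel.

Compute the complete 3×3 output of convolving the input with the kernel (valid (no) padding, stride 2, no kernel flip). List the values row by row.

8 30 -6
25 18 19
11 -43 0

Output[0,0]: The receptive field on the input at this output position is [4 -2 -5 / -3 6 -1 / 3 0 7]. Elementwise product with the kernel and sum: -2·-1 + -5·3 + -3·-1 + 6·1 + -1·-1 + 3·-1 + 0·1 + 7·2.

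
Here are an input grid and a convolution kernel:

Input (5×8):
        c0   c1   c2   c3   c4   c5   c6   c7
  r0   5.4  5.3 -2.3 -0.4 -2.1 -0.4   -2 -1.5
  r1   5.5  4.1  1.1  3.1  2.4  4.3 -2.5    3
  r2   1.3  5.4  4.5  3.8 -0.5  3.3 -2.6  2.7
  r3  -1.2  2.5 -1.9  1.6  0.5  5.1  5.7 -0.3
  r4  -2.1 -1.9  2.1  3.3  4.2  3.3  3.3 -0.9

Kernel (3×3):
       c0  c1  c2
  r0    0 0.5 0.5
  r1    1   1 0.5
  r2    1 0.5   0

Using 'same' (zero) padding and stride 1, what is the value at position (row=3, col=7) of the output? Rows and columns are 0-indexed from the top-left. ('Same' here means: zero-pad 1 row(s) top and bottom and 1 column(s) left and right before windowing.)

9.6

The receptive field on the zero-padded input at this output position is [-2.6 2.7 0 / 5.7 -0.3 0 / 3.3 -0.9 0]. Elementwise product with the kernel and sum: 2.7·0.5 + 0·0.5 + 5.7·1 + -0.3·1 + 0·0.5 + 3.3·1 + -0.9·0.5.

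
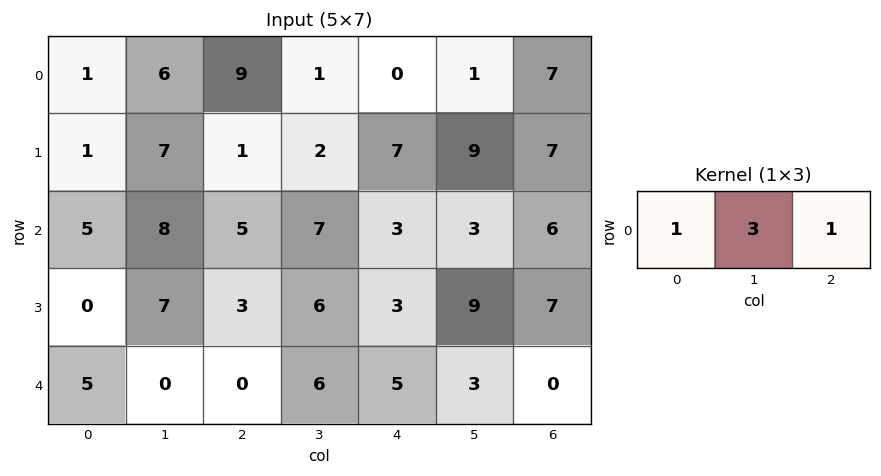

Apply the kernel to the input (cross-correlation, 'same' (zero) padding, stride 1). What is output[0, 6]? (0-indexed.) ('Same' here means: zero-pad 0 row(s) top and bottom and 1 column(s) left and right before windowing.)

22

The receptive field on the zero-padded input at this output position is [1 7 0]. Elementwise product with the kernel and sum: 1·1 + 7·3 + 0·1.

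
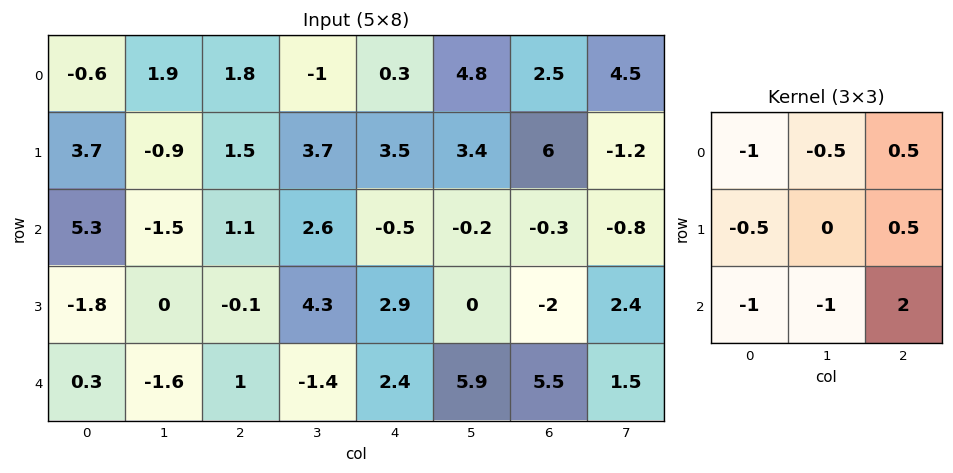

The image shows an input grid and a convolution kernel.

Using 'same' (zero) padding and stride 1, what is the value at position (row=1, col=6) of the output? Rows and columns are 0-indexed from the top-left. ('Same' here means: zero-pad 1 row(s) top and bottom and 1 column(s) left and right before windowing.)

The receptive field on the zero-padded input at this output position is [4.8 2.5 4.5 / 3.4 6 -1.2 / -0.2 -0.3 -0.8]. Elementwise product with the kernel and sum: 4.8·-1 + 2.5·-0.5 + 4.5·0.5 + 3.4·-0.5 + -1.2·0.5 + -0.2·-1 + -0.3·-1 + -0.8·2.

-7.2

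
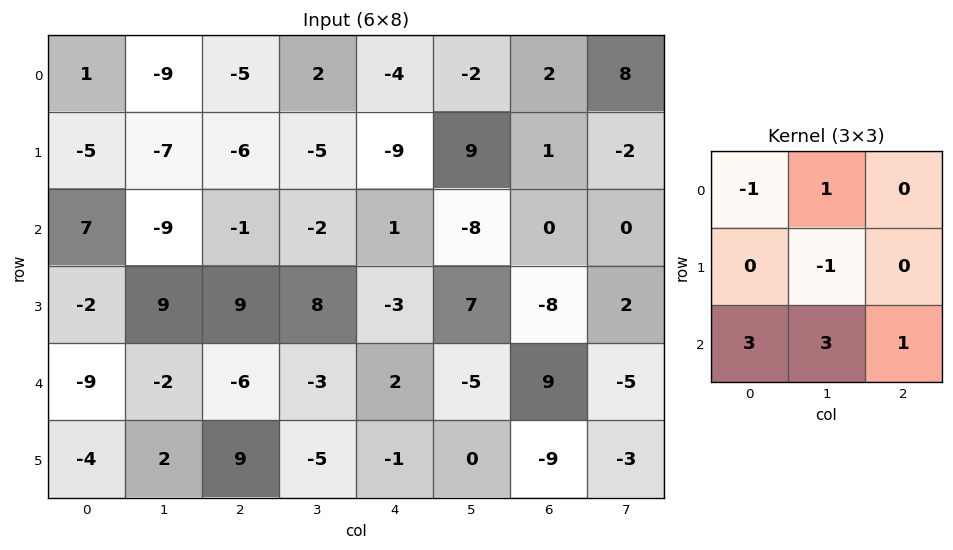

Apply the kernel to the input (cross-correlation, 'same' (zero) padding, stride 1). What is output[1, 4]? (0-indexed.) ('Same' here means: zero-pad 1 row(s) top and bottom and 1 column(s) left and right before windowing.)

-8

The receptive field on the zero-padded input at this output position is [2 -4 -2 / -5 -9 9 / -2 1 -8]. Elementwise product with the kernel and sum: 2·-1 + -4·1 + -9·-1 + -2·3 + 1·3 + -8·1.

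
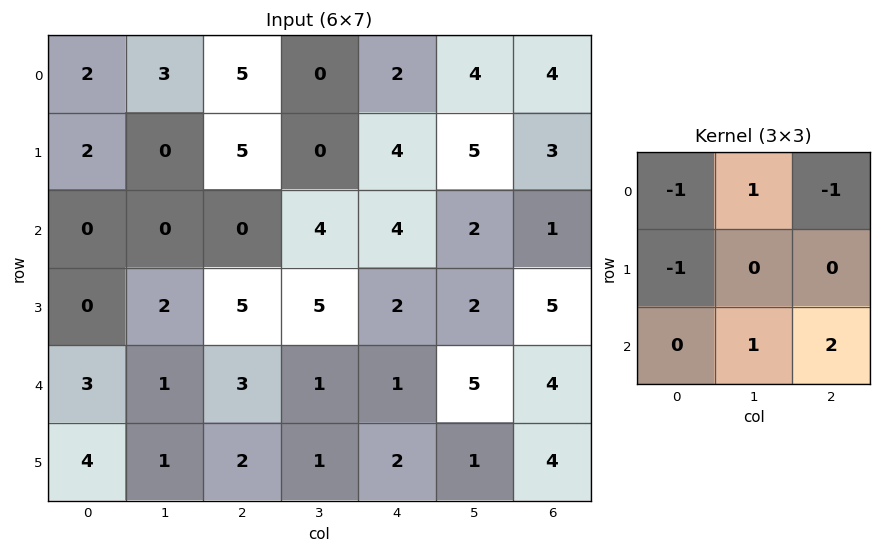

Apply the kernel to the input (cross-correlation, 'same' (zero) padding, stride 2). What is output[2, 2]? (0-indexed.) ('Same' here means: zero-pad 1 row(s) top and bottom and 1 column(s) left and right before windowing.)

-2

The receptive field on the zero-padded input at this output position is [5 2 2 / 1 1 5 / 1 2 1]. Elementwise product with the kernel and sum: 5·-1 + 2·1 + 2·-1 + 1·-1 + 2·1 + 1·2.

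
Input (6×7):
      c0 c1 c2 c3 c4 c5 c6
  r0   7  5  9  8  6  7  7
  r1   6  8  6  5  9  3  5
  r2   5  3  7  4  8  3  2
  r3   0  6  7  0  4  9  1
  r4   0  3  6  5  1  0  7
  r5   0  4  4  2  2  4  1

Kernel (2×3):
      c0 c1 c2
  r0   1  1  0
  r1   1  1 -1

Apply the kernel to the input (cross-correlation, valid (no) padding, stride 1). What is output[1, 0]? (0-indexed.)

15

The receptive field on the input at this output position is [6 8 6 / 5 3 7]. Elementwise product with the kernel and sum: 6·1 + 8·1 + 5·1 + 3·1 + 7·-1.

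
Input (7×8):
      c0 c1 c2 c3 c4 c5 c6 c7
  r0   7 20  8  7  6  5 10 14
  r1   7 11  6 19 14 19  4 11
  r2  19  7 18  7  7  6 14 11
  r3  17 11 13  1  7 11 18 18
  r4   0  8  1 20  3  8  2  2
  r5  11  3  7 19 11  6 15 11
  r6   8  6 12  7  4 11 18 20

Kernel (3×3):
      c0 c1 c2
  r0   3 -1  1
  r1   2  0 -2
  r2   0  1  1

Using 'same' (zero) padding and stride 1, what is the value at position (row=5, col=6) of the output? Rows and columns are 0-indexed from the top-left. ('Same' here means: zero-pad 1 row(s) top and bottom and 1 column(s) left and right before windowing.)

The receptive field on the zero-padded input at this output position is [8 2 2 / 6 15 11 / 11 18 20]. Elementwise product with the kernel and sum: 8·3 + 2·-1 + 2·1 + 6·2 + 11·-2 + 18·1 + 20·1.

52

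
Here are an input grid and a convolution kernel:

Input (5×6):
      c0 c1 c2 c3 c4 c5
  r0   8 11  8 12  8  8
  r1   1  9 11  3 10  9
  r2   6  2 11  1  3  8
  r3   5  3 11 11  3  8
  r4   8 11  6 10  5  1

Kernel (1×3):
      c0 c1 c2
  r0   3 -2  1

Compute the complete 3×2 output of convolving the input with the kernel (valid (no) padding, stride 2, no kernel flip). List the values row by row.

Output[0,0]: The receptive field on the input at this output position is [8 11 8]. Elementwise product with the kernel and sum: 8·3 + 11·-2 + 8·1.

10 8
25 34
8 3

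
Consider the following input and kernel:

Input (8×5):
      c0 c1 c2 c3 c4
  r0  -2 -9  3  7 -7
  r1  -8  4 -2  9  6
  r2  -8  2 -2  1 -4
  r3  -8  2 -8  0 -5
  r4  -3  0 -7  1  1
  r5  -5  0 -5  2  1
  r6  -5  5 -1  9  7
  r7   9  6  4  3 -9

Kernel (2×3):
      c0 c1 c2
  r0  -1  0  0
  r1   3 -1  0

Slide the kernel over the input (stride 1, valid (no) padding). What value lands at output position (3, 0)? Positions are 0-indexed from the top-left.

The receptive field on the input at this output position is [-8 2 -8 / -3 0 -7]. Elementwise product with the kernel and sum: -8·-1 + -3·3 + 0·-1.

-1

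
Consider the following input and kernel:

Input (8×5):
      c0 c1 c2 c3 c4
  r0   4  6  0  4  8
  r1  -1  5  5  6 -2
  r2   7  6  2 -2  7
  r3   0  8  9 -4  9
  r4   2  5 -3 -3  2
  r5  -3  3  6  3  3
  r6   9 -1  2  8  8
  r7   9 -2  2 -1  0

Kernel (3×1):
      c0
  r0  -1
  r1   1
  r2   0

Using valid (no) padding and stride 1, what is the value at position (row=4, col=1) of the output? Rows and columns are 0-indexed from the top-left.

-2

The receptive field on the input at this output position is [5 / 3 / -1]. Elementwise product with the kernel and sum: 5·-1 + 3·1.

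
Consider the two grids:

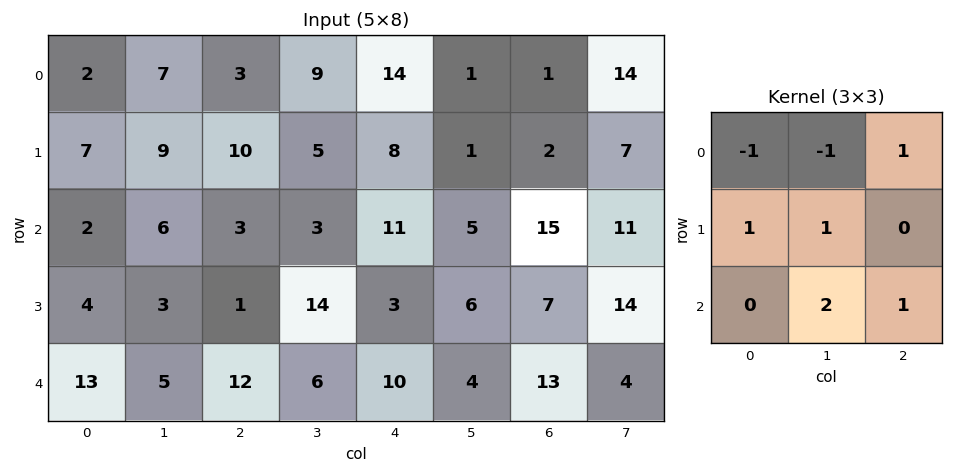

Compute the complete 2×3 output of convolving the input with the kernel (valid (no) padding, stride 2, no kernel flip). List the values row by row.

25 34 20
24 42 29

Output[0,0]: The receptive field on the input at this output position is [2 7 3 / 7 9 10 / 2 6 3]. Elementwise product with the kernel and sum: 2·-1 + 7·-1 + 3·1 + 7·1 + 9·1 + 6·2 + 3·1.
Output[0,1]: The receptive field on the input at this output position is [3 9 14 / 10 5 8 / 3 3 11]. Elementwise product with the kernel and sum: 3·-1 + 9·-1 + 14·1 + 10·1 + 5·1 + 3·2 + 11·1.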